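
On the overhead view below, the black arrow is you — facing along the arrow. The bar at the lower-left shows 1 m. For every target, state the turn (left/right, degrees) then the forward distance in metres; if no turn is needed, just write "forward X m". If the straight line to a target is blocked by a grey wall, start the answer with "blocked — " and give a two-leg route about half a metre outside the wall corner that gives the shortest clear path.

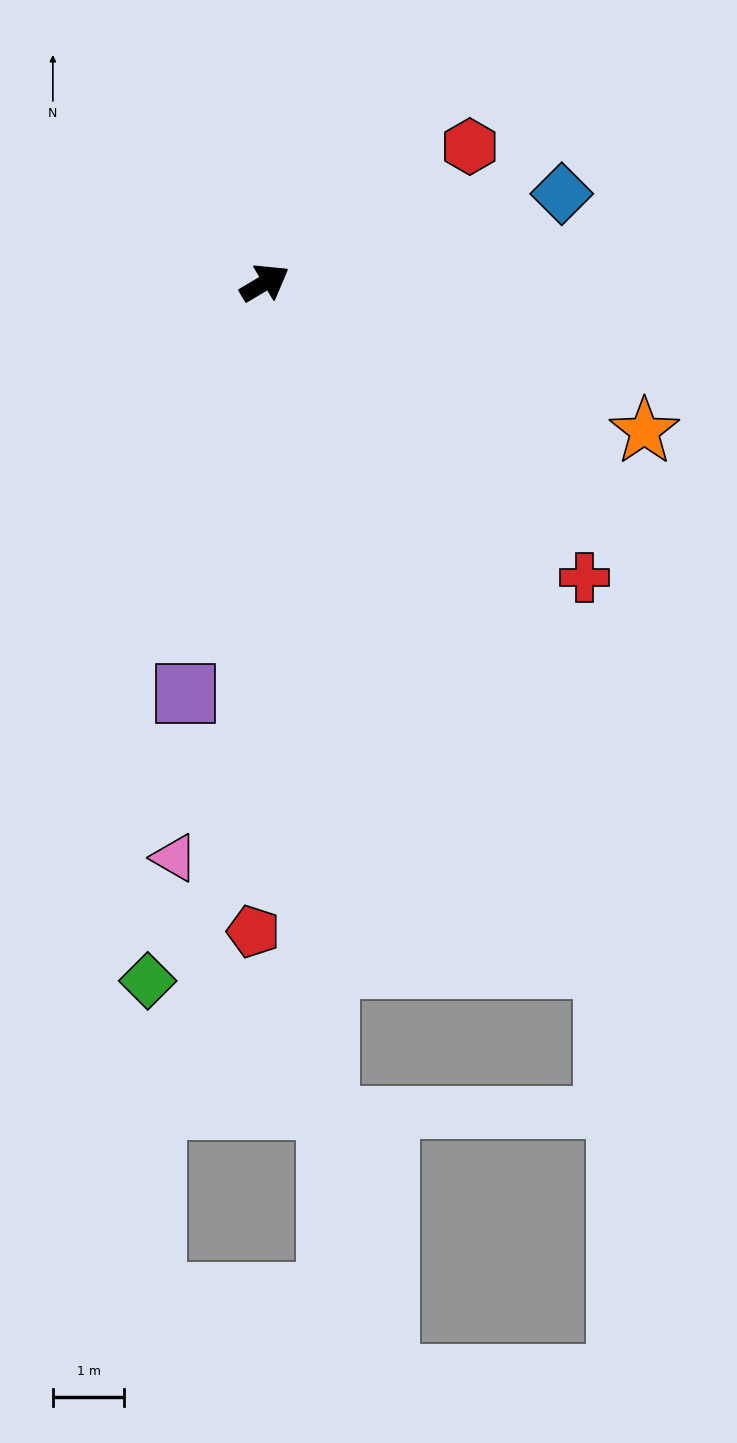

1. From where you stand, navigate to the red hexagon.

turn left 3°, forward 3.4 m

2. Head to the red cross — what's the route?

turn right 73°, forward 6.1 m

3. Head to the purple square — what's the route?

turn right 132°, forward 5.9 m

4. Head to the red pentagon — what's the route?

turn right 122°, forward 9.1 m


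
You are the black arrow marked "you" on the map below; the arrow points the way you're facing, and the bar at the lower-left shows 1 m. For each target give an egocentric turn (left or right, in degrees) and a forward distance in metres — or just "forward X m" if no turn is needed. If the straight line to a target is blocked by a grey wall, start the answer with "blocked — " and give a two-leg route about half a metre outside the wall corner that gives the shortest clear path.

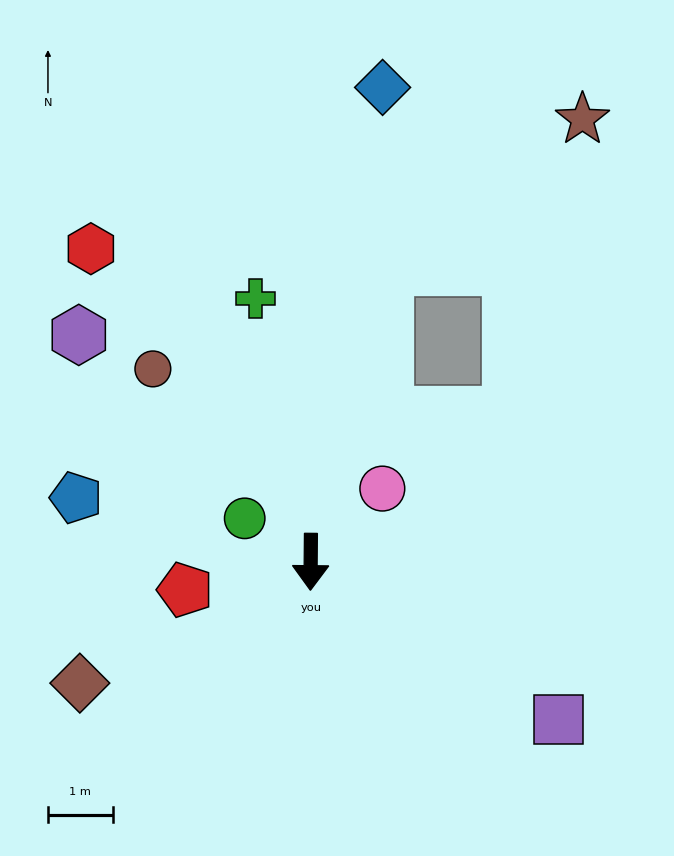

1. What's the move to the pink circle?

turn left 136°, forward 1.6 m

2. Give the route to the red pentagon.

turn right 77°, forward 2.0 m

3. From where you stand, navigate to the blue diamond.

turn left 172°, forward 7.4 m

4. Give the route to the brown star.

blocked — turn left 166°, forward 4.7 m, then turn right 38°, forward 3.8 m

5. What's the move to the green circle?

turn right 123°, forward 1.2 m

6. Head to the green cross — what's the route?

turn right 168°, forward 4.2 m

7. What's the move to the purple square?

turn left 58°, forward 4.5 m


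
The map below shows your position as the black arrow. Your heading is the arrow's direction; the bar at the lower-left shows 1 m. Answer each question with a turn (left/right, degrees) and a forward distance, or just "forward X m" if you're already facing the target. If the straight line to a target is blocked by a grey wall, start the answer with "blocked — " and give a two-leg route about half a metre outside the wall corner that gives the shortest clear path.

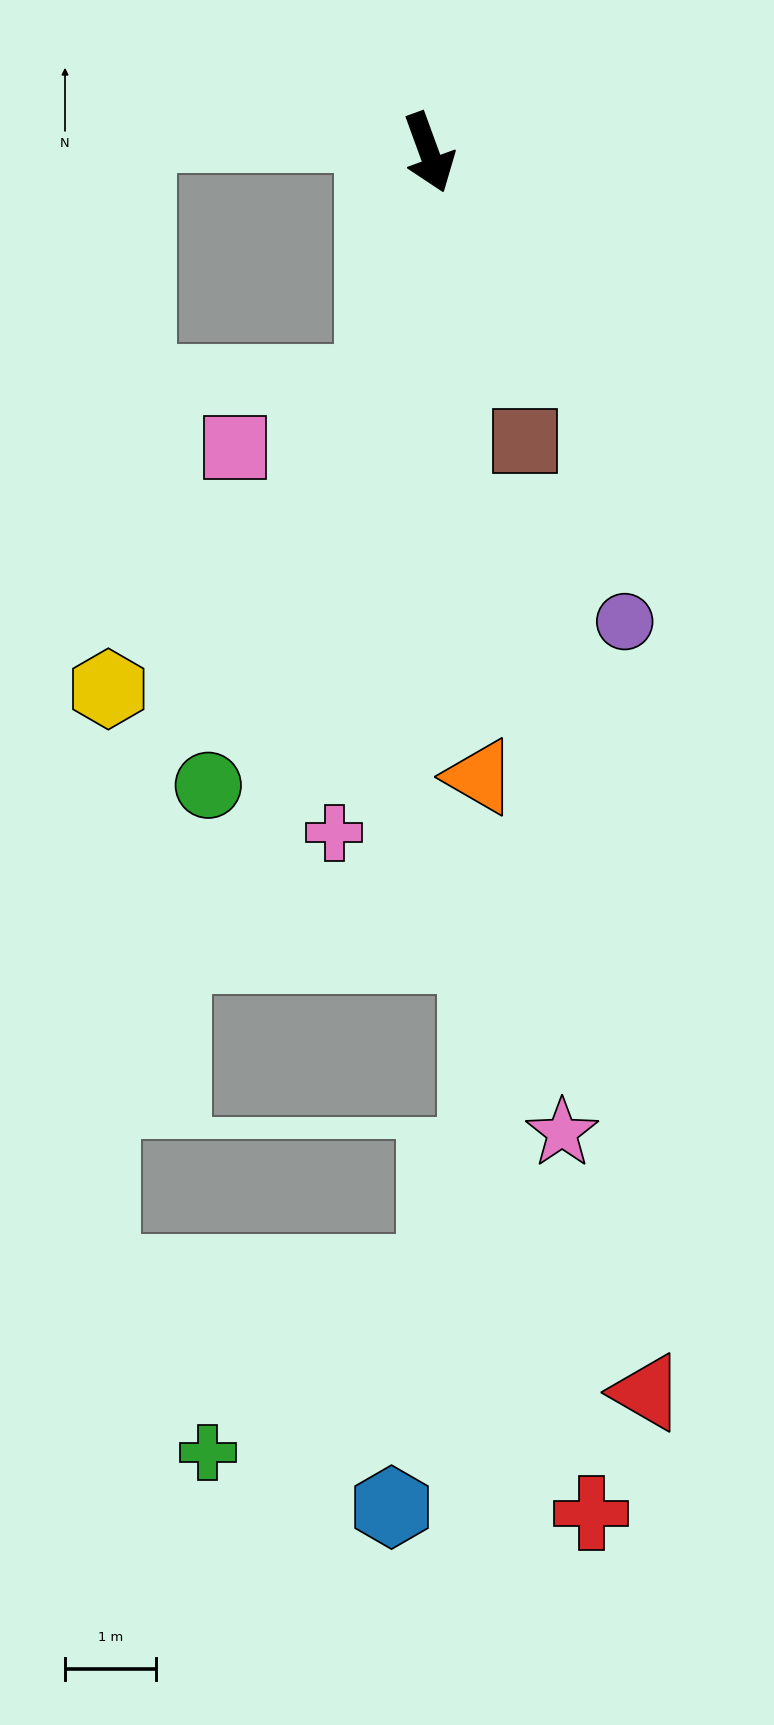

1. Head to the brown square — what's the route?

forward 3.3 m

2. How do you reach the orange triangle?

turn right 15°, forward 6.9 m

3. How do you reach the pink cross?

turn right 28°, forward 7.5 m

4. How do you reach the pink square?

blocked — turn right 33°, forward 2.6 m, then turn right 52°, forward 1.7 m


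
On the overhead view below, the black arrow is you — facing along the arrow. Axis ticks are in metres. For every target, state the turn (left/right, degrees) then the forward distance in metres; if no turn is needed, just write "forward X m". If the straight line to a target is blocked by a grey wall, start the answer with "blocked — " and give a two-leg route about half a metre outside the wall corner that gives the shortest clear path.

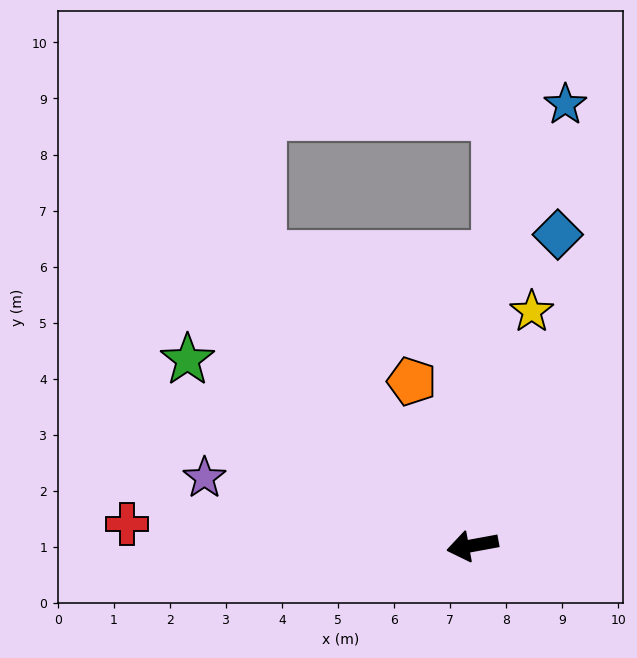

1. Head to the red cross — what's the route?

turn right 14°, forward 6.2 m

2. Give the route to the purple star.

turn right 25°, forward 4.9 m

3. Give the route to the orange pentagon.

turn right 80°, forward 3.1 m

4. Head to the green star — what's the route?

turn right 44°, forward 6.1 m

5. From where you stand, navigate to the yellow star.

turn right 115°, forward 4.3 m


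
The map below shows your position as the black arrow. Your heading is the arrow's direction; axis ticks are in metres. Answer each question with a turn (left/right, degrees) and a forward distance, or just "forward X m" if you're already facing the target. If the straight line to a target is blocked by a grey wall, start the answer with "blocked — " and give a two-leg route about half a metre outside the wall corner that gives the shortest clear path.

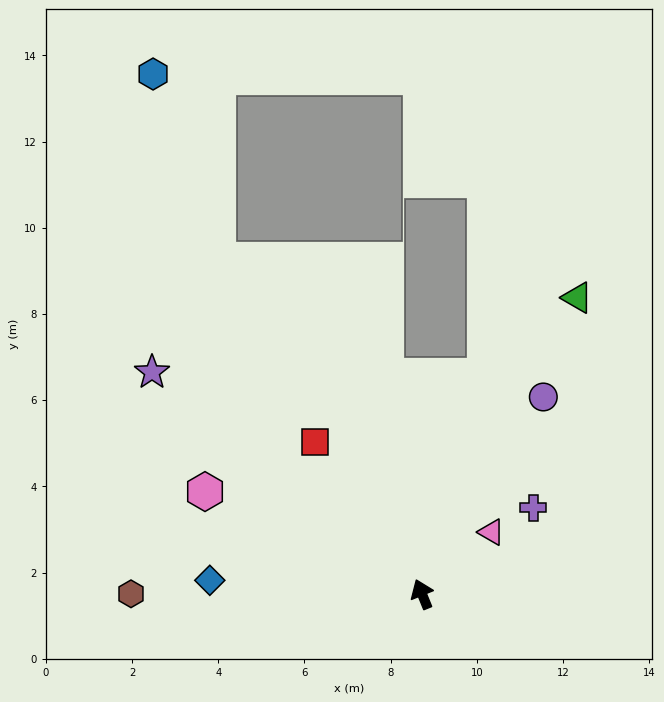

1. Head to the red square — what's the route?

turn left 13°, forward 4.3 m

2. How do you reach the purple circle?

turn right 54°, forward 5.4 m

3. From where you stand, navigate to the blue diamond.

turn left 64°, forward 4.9 m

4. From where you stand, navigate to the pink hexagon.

turn left 43°, forward 5.6 m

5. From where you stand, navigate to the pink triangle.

turn right 70°, forward 2.2 m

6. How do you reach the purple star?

turn left 29°, forward 8.1 m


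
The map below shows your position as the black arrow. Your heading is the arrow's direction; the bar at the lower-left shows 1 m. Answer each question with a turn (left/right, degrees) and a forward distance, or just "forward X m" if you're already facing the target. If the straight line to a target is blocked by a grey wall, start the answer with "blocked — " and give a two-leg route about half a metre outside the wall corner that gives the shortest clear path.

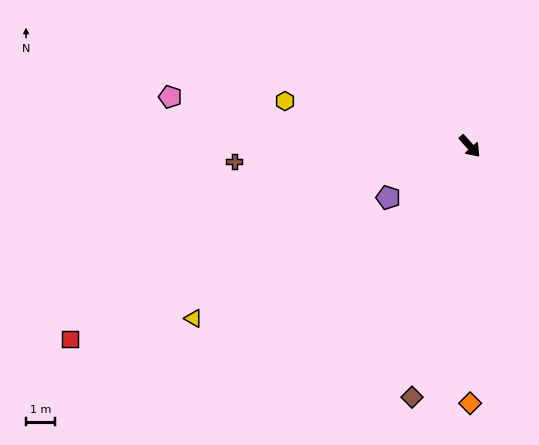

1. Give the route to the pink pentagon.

turn right 141°, forward 10.6 m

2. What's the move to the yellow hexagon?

turn right 146°, forward 6.7 m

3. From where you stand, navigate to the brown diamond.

turn right 55°, forward 9.0 m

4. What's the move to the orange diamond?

turn right 42°, forward 9.0 m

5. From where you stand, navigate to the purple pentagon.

turn right 100°, forward 3.4 m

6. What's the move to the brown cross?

turn right 128°, forward 8.3 m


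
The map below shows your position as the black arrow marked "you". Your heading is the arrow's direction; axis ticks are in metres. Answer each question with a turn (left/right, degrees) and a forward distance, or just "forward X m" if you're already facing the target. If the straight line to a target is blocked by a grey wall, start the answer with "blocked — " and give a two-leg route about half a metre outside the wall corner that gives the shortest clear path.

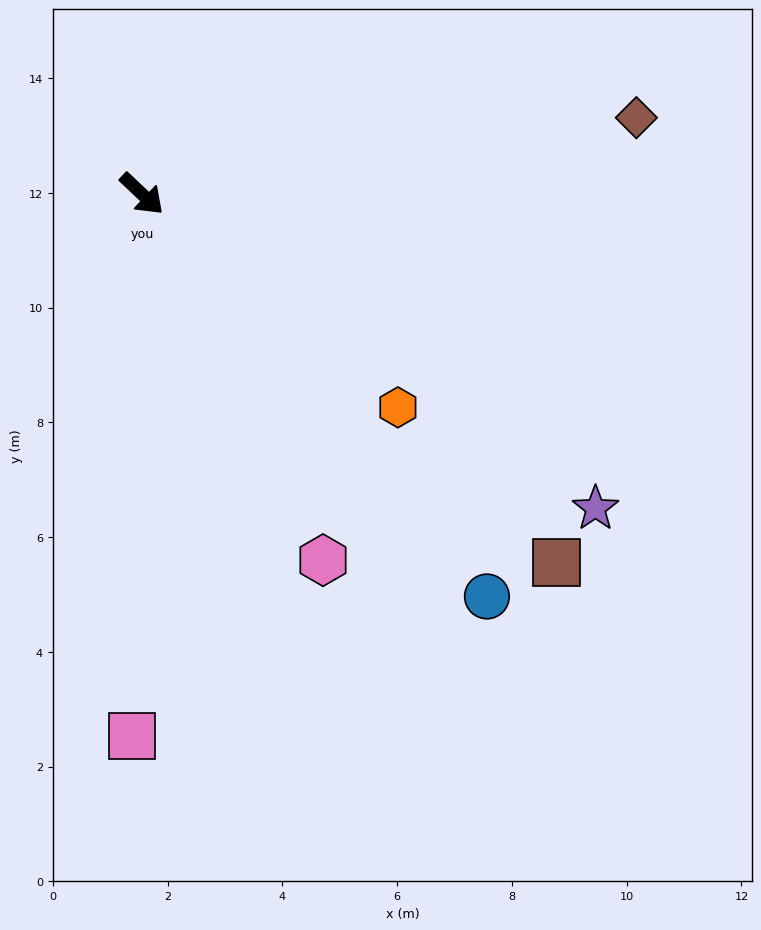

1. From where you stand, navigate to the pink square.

turn right 48°, forward 9.5 m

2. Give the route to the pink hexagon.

turn right 20°, forward 7.1 m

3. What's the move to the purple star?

turn left 9°, forward 9.6 m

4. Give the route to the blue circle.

turn right 6°, forward 9.2 m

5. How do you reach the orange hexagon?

turn left 4°, forward 5.8 m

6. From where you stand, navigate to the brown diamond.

turn left 52°, forward 8.7 m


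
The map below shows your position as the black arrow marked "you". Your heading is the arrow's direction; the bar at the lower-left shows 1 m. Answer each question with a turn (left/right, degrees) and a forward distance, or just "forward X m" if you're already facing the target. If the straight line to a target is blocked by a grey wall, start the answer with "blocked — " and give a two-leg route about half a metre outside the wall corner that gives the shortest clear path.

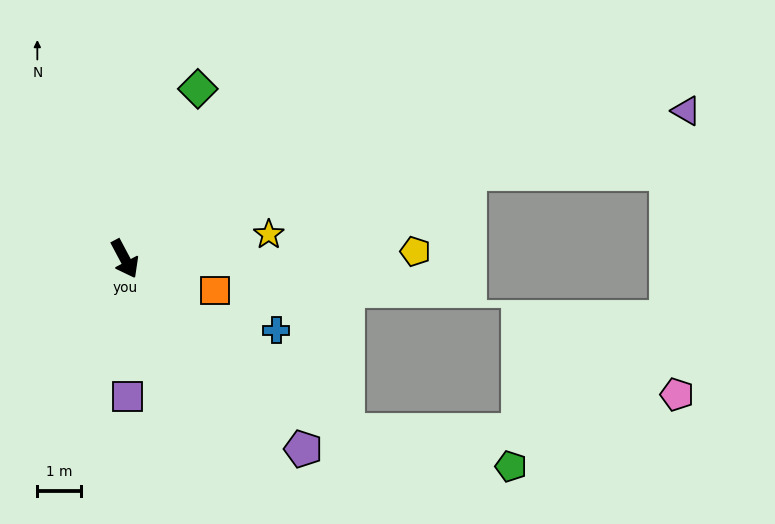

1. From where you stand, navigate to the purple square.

turn right 27°, forward 3.1 m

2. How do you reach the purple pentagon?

turn left 15°, forward 5.9 m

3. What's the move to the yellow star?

turn left 72°, forward 3.3 m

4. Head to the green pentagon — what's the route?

blocked — turn left 24°, forward 6.4 m, then turn left 26°, forward 3.8 m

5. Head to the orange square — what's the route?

turn left 43°, forward 2.2 m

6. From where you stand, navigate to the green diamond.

turn left 129°, forward 4.2 m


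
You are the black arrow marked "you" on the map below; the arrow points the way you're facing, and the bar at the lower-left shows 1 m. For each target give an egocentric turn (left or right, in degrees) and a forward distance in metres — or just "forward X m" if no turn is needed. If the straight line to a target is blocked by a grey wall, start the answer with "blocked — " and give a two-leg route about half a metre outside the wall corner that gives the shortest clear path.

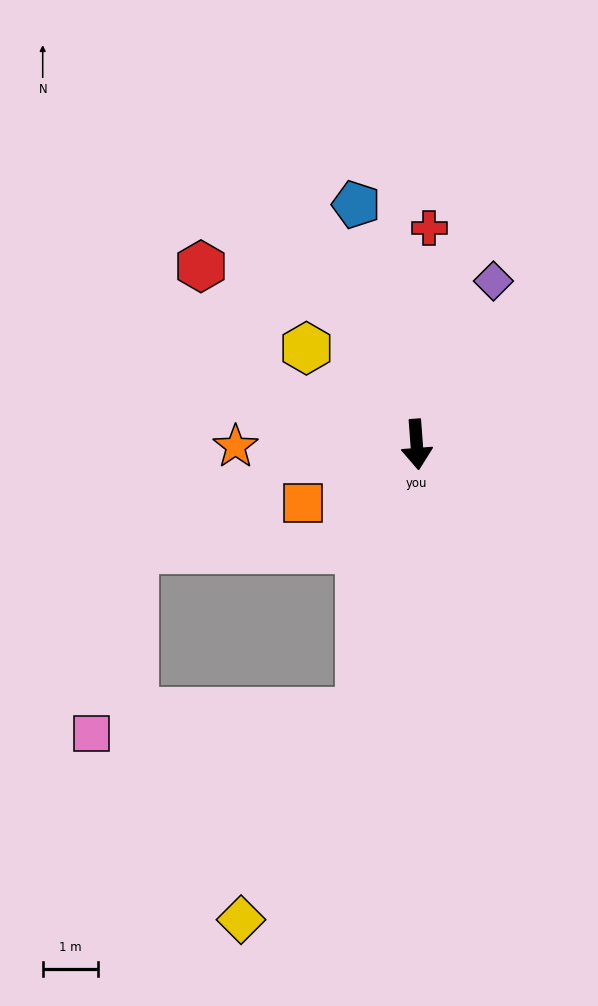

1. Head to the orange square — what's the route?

turn right 67°, forward 2.3 m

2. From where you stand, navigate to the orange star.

turn right 94°, forward 3.3 m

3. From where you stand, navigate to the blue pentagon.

turn right 170°, forward 4.4 m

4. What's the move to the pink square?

blocked — turn right 17°, forward 4.9 m, then turn right 73°, forward 4.8 m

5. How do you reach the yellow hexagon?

turn right 135°, forward 2.6 m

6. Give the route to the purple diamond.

turn left 151°, forward 3.2 m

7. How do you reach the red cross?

turn left 172°, forward 3.9 m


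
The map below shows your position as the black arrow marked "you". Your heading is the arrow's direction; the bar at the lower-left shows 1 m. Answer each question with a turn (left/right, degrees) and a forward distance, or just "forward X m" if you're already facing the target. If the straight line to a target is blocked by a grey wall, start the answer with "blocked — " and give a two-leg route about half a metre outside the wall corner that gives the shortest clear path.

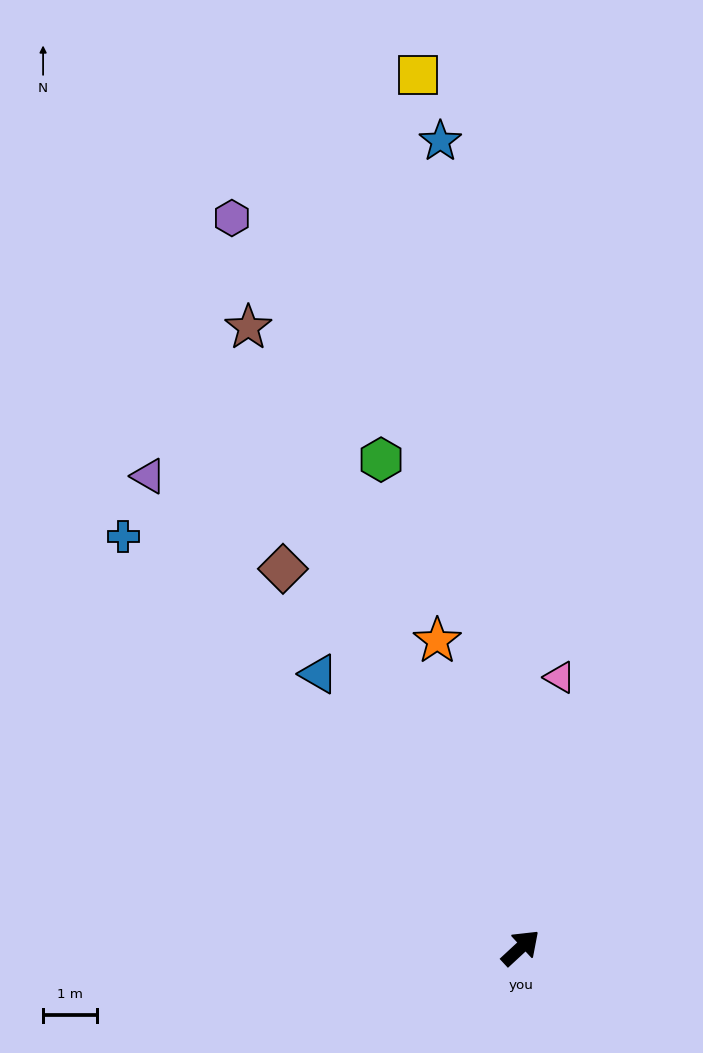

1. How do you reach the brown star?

turn left 71°, forward 12.6 m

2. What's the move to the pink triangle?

turn left 39°, forward 5.1 m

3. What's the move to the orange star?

turn left 62°, forward 5.9 m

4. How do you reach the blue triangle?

turn left 84°, forward 6.3 m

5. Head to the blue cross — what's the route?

turn left 91°, forward 10.6 m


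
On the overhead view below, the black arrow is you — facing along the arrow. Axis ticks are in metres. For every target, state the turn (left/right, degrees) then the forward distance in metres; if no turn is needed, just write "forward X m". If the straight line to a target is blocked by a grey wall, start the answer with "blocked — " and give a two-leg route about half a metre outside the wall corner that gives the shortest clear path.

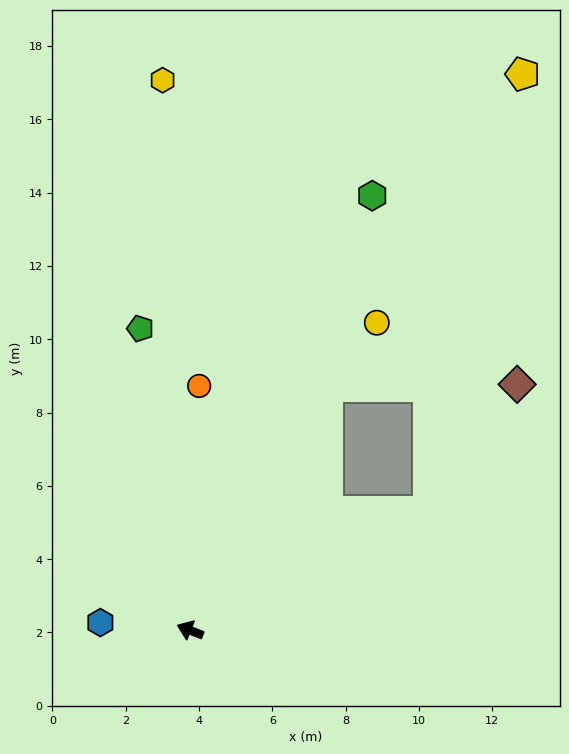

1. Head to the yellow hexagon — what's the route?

turn right 65°, forward 15.0 m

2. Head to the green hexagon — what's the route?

turn right 91°, forward 12.9 m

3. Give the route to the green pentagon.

turn right 59°, forward 8.3 m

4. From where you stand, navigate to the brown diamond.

blocked — turn right 132°, forward 7.3 m, then turn left 29°, forward 4.2 m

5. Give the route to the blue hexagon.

turn left 17°, forward 2.5 m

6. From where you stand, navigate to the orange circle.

turn right 70°, forward 6.7 m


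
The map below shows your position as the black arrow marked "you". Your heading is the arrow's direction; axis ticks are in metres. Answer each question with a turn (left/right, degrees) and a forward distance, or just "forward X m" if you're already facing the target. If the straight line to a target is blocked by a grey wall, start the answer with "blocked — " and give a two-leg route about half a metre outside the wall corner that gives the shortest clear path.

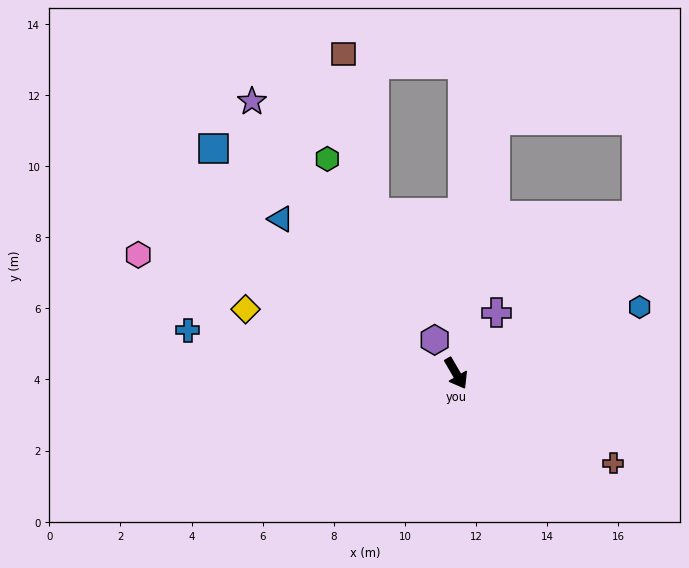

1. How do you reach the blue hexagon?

turn left 80°, forward 5.5 m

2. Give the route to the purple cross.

turn left 116°, forward 2.1 m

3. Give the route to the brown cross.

turn left 30°, forward 5.1 m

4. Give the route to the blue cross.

turn right 129°, forward 7.6 m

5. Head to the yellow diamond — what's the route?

turn right 137°, forward 6.2 m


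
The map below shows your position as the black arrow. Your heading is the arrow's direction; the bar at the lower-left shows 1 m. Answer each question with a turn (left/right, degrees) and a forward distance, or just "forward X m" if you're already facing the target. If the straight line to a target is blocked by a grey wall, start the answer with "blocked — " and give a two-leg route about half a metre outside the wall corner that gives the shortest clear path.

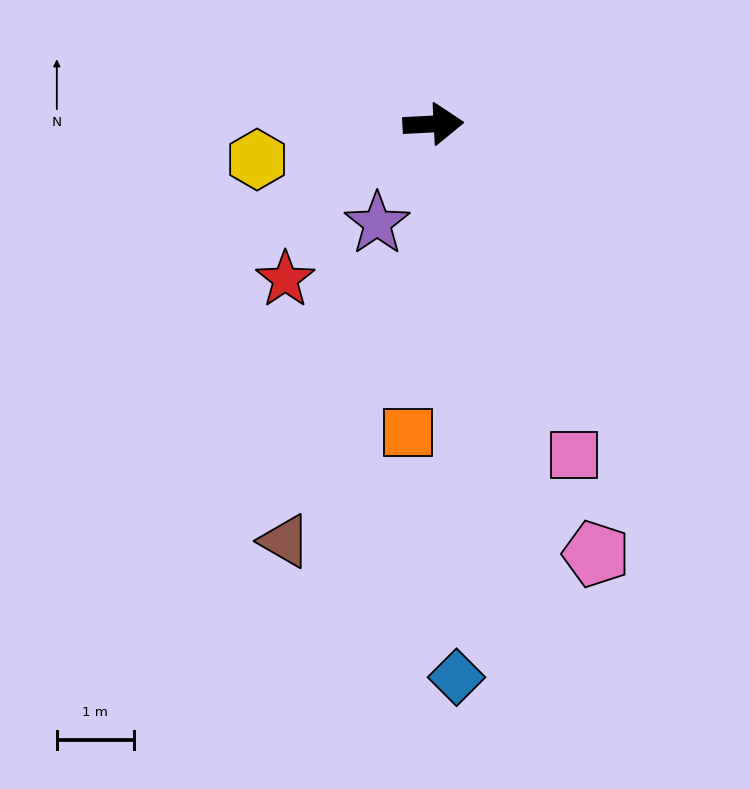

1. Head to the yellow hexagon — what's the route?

turn right 172°, forward 2.3 m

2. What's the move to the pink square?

turn right 70°, forward 4.7 m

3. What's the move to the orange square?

turn right 98°, forward 4.0 m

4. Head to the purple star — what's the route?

turn right 122°, forward 1.5 m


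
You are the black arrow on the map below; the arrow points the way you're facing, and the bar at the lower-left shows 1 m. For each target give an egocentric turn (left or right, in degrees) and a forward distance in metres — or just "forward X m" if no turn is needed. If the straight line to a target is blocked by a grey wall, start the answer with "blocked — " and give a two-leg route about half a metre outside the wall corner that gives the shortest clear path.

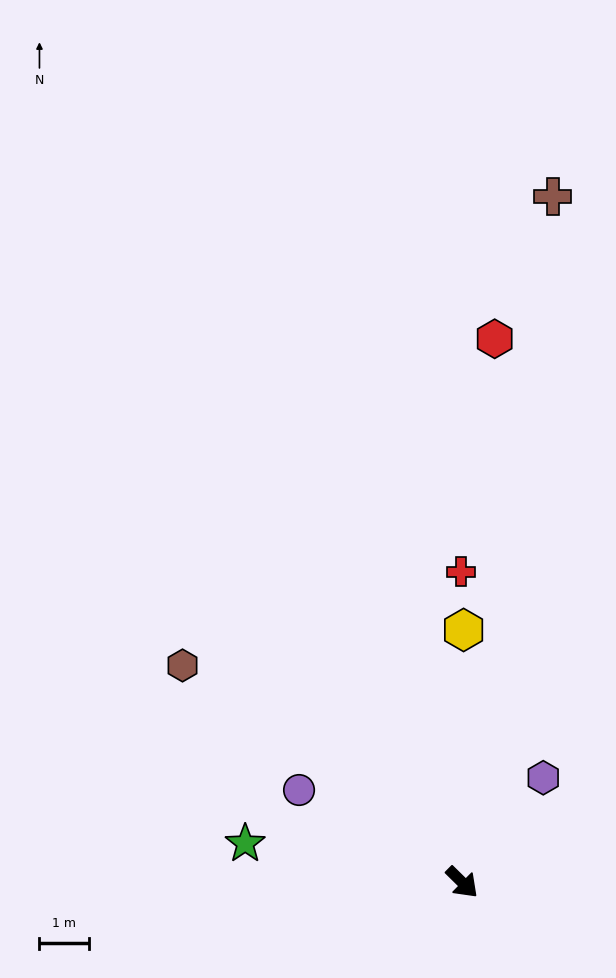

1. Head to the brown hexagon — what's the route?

turn right 173°, forward 7.2 m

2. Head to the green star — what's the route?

turn right 146°, forward 4.5 m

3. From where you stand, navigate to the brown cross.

turn left 127°, forward 14.1 m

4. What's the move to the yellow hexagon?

turn left 134°, forward 5.1 m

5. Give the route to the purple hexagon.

turn left 97°, forward 2.7 m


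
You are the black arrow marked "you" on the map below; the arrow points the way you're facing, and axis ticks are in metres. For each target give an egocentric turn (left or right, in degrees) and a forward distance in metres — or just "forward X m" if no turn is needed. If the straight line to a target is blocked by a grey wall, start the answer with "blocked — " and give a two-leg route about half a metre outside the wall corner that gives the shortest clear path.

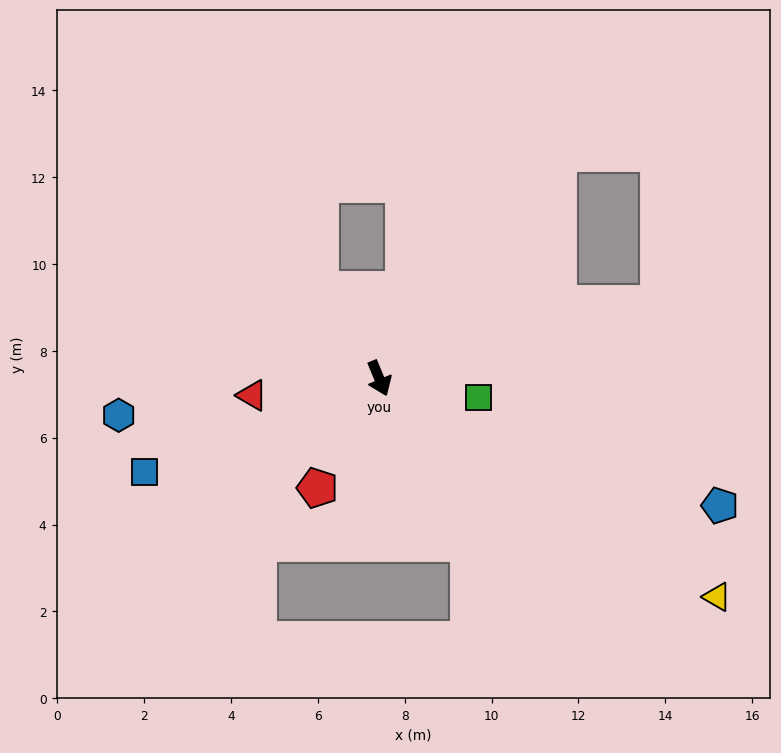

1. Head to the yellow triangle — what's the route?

turn left 35°, forward 9.3 m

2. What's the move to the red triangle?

turn right 105°, forward 3.0 m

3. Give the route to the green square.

turn left 56°, forward 2.3 m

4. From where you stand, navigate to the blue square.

turn right 91°, forward 5.8 m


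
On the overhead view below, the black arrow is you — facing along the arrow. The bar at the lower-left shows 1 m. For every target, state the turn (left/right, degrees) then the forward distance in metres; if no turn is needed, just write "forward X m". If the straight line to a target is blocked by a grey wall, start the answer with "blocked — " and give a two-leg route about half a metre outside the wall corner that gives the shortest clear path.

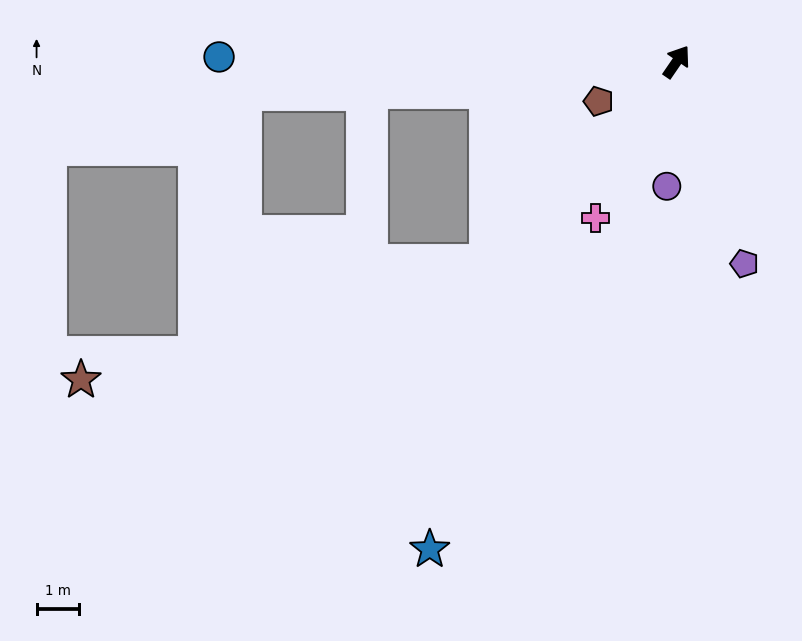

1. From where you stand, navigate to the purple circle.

turn right 150°, forward 2.9 m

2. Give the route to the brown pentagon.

turn left 151°, forward 2.0 m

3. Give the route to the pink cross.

turn right 173°, forward 4.1 m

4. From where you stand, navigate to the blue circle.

turn left 124°, forward 10.7 m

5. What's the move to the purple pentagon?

turn right 127°, forward 5.0 m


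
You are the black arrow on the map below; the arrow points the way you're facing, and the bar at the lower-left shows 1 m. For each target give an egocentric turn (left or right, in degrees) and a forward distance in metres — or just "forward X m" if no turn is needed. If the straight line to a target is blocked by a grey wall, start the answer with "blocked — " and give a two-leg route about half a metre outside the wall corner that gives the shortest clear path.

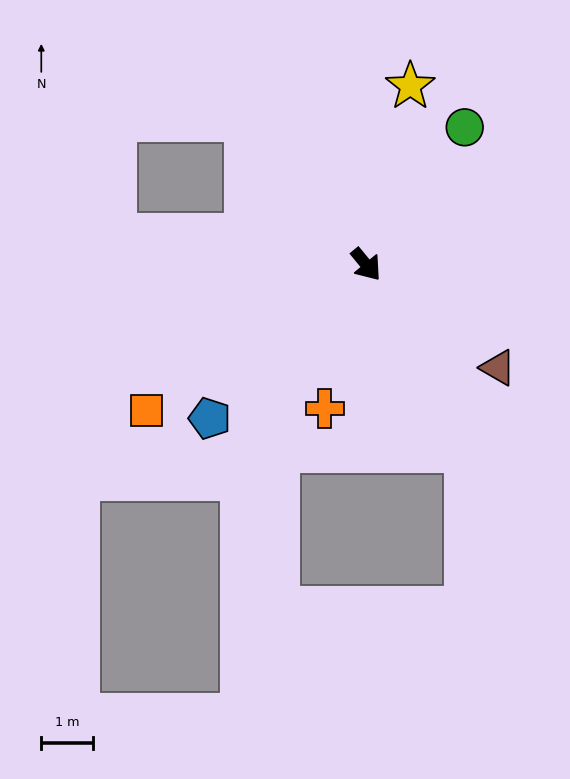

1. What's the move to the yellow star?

turn left 127°, forward 3.6 m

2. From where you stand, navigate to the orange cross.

turn right 56°, forward 2.9 m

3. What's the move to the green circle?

turn left 105°, forward 3.3 m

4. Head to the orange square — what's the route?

turn right 96°, forward 5.1 m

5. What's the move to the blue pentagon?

turn right 85°, forward 4.2 m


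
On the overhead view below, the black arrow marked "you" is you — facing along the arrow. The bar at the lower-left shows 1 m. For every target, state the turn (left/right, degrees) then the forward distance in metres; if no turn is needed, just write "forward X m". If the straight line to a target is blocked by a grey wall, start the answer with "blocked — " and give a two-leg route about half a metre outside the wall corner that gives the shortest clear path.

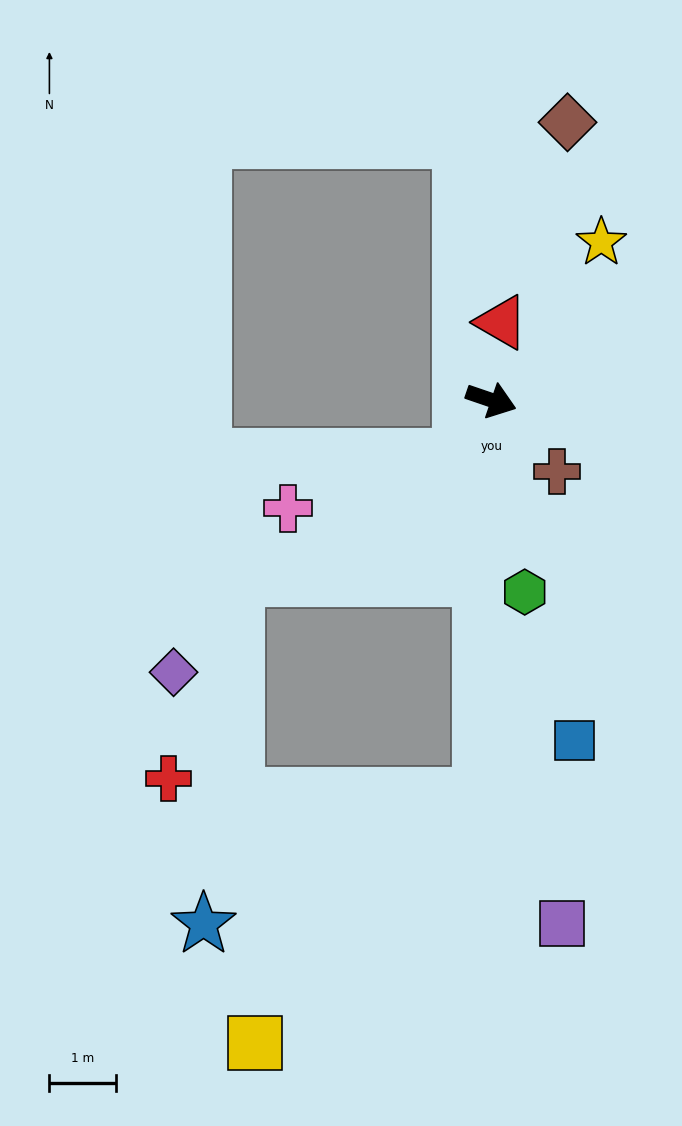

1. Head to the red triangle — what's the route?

turn left 101°, forward 1.2 m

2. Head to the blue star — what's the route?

blocked — turn right 73°, forward 6.0 m, then turn right 63°, forward 4.6 m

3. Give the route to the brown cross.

turn right 28°, forward 1.5 m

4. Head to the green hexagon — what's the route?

turn right 61°, forward 2.9 m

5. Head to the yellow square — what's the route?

blocked — turn right 73°, forward 6.0 m, then turn right 40°, forward 5.0 m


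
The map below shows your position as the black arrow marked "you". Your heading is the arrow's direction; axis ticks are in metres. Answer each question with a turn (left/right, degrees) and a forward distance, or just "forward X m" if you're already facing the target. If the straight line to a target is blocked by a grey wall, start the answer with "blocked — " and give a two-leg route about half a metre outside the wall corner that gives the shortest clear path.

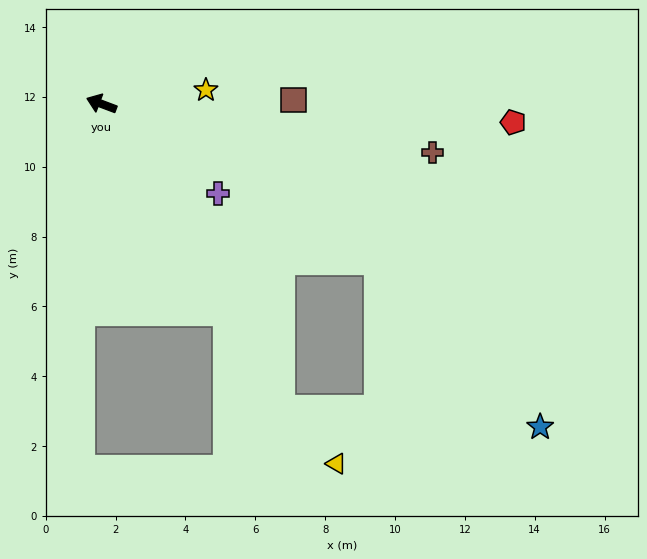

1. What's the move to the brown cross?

turn right 168°, forward 9.6 m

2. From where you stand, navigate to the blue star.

blocked — turn left 171°, forward 9.1 m, then turn right 16°, forward 6.6 m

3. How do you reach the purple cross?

turn left 163°, forward 4.2 m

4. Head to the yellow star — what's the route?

turn right 152°, forward 3.0 m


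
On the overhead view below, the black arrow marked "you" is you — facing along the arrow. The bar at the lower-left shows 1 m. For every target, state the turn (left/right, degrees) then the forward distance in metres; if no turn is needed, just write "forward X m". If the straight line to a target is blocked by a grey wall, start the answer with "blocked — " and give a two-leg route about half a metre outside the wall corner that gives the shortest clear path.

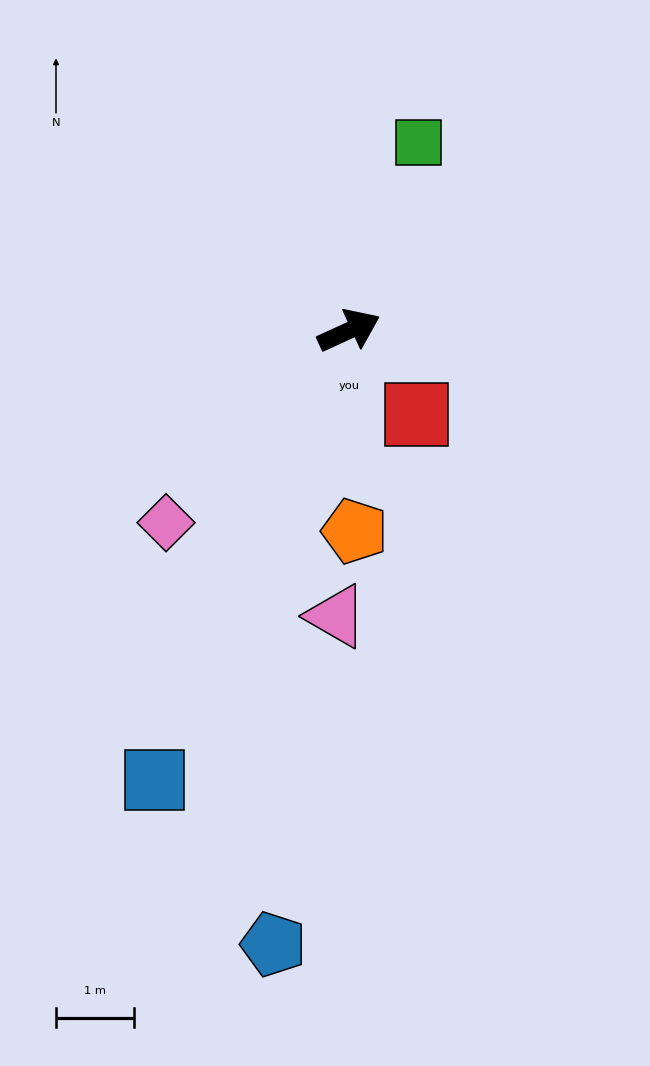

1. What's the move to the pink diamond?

turn right 158°, forward 3.4 m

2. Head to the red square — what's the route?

turn right 76°, forward 1.4 m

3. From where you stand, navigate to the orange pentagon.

turn right 113°, forward 2.6 m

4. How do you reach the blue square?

turn right 138°, forward 6.3 m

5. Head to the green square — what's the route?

turn left 45°, forward 2.6 m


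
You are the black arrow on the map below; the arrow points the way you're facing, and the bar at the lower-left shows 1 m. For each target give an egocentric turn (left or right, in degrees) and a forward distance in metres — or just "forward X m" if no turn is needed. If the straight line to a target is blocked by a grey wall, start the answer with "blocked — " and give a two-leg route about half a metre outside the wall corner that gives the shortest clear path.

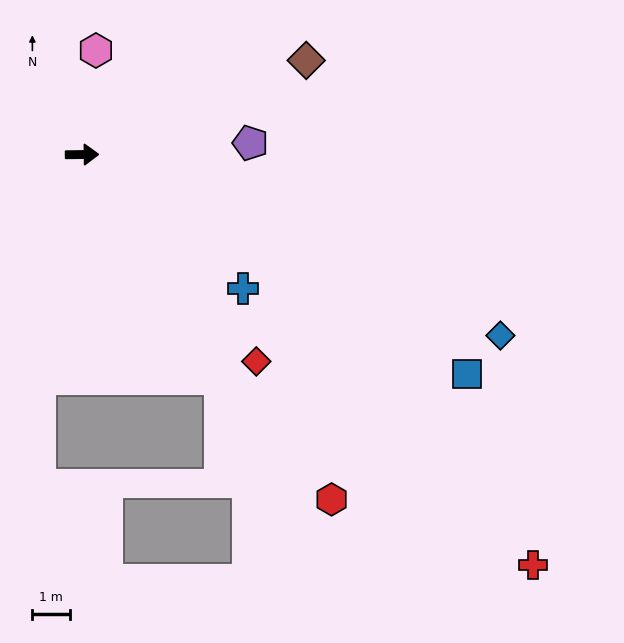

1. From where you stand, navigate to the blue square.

turn right 30°, forward 11.9 m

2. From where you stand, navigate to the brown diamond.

turn left 22°, forward 6.5 m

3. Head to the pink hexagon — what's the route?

turn left 82°, forward 2.8 m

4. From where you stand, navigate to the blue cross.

turn right 40°, forward 5.6 m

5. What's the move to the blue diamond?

turn right 24°, forward 12.2 m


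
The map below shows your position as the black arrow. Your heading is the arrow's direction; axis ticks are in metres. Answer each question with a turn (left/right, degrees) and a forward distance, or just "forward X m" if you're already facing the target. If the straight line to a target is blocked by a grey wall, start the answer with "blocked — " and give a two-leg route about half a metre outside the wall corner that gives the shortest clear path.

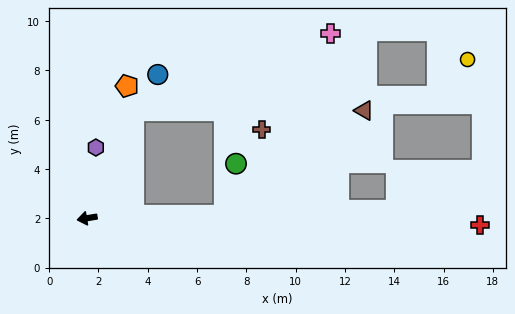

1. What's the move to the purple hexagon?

turn right 107°, forward 2.9 m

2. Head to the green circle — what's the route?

blocked — turn left 172°, forward 5.6 m, then turn left 75°, forward 2.2 m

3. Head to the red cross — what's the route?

turn left 169°, forward 15.9 m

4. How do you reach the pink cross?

blocked — turn right 123°, forward 4.8 m, then turn right 45°, forward 8.6 m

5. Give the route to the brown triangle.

blocked — turn left 172°, forward 5.6 m, then turn left 35°, forward 7.1 m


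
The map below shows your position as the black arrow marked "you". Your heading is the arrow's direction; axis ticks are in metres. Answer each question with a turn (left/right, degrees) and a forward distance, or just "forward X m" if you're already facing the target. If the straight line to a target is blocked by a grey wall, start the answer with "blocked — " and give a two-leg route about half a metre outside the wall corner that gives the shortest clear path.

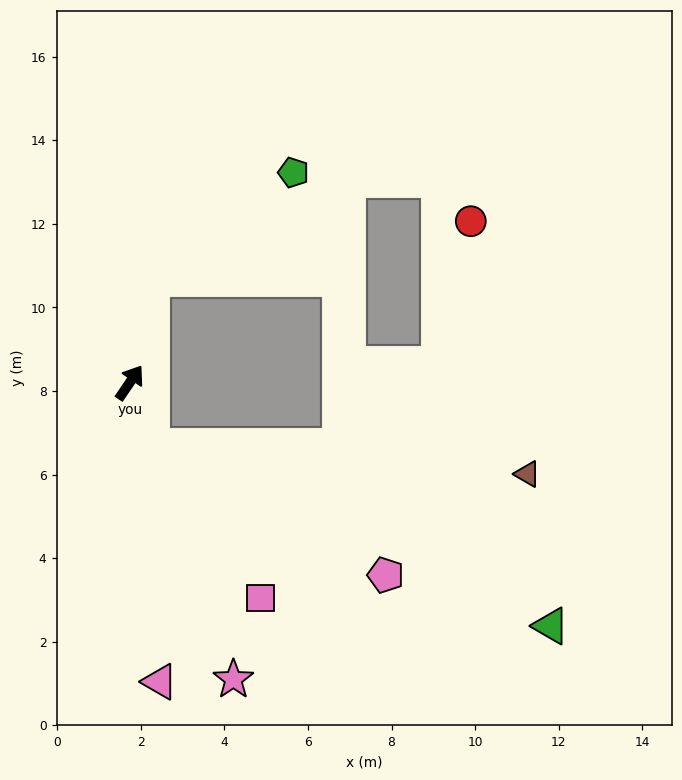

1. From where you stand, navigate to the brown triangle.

blocked — turn right 127°, forward 1.6 m, then turn left 67°, forward 9.0 m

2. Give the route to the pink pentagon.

blocked — turn right 127°, forward 1.6 m, then turn left 42°, forward 6.4 m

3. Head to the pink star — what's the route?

turn right 127°, forward 7.5 m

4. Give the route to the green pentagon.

blocked — turn left 22°, forward 2.5 m, then turn right 41°, forward 4.2 m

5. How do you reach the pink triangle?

turn right 140°, forward 7.2 m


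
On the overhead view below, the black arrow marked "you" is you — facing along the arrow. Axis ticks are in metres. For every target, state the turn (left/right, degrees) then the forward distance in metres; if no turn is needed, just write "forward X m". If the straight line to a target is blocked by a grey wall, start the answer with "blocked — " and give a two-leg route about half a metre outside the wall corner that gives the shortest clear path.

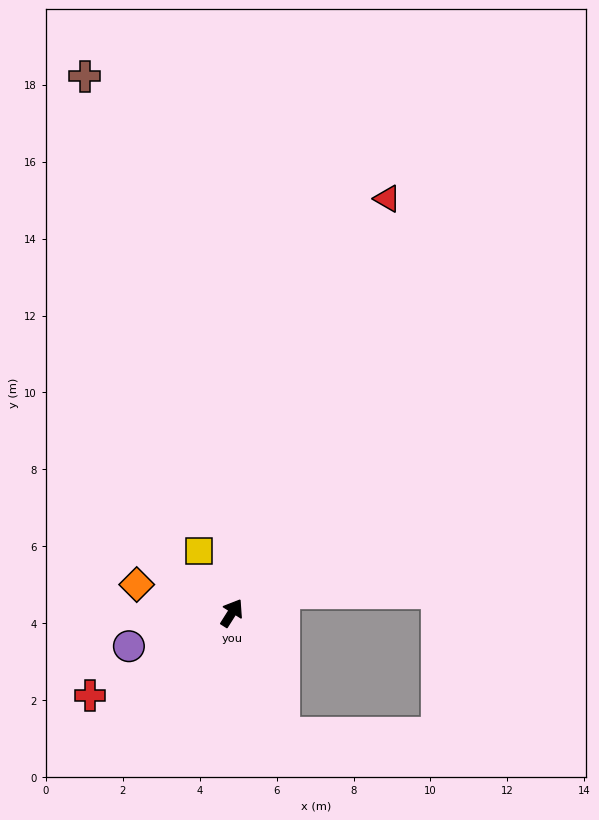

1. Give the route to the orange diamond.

turn left 106°, forward 2.6 m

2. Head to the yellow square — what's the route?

turn left 60°, forward 1.8 m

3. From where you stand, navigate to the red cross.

turn left 153°, forward 4.3 m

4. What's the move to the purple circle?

turn left 140°, forward 2.8 m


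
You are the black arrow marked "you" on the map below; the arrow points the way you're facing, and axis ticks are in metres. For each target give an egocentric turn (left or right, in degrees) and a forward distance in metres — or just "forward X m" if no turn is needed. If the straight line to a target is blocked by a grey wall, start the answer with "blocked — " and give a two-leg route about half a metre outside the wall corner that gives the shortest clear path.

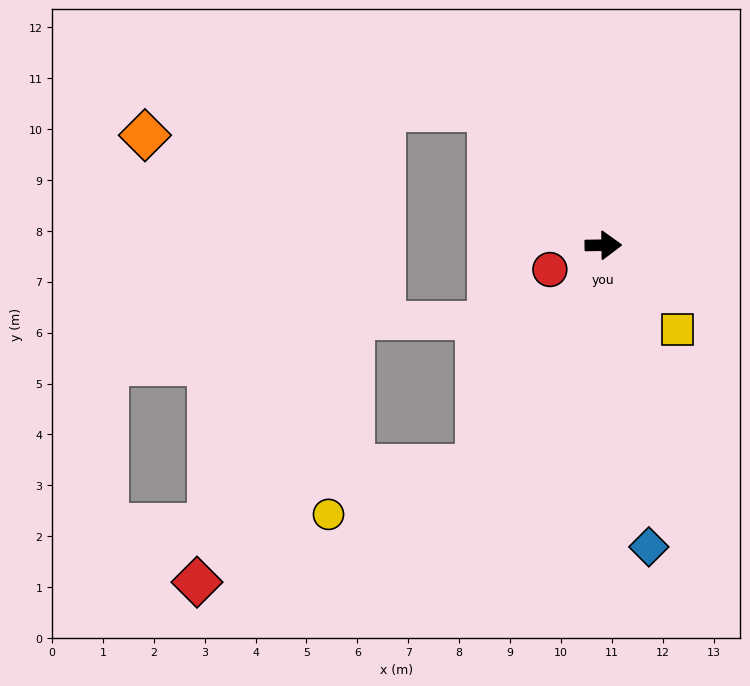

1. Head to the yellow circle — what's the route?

blocked — turn right 121°, forward 5.0 m, then turn right 42°, forward 3.1 m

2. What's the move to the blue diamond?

turn right 82°, forward 6.0 m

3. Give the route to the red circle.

turn right 156°, forward 1.2 m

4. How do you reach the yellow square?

turn right 49°, forward 2.2 m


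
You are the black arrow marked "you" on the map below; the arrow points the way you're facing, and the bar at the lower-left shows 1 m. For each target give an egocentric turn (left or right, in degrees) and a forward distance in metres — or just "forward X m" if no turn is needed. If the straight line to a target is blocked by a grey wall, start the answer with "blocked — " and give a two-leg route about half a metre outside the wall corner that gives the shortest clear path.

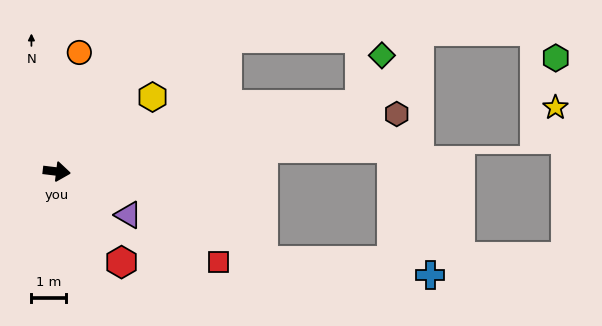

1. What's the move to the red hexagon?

turn right 48°, forward 3.2 m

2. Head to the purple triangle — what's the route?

turn right 24°, forward 2.4 m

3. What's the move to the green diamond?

blocked — turn left 19°, forward 8.9 m, then turn left 54°, forward 1.6 m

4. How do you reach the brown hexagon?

turn left 16°, forward 9.9 m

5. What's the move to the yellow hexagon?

turn left 45°, forward 3.5 m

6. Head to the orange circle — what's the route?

turn left 86°, forward 3.5 m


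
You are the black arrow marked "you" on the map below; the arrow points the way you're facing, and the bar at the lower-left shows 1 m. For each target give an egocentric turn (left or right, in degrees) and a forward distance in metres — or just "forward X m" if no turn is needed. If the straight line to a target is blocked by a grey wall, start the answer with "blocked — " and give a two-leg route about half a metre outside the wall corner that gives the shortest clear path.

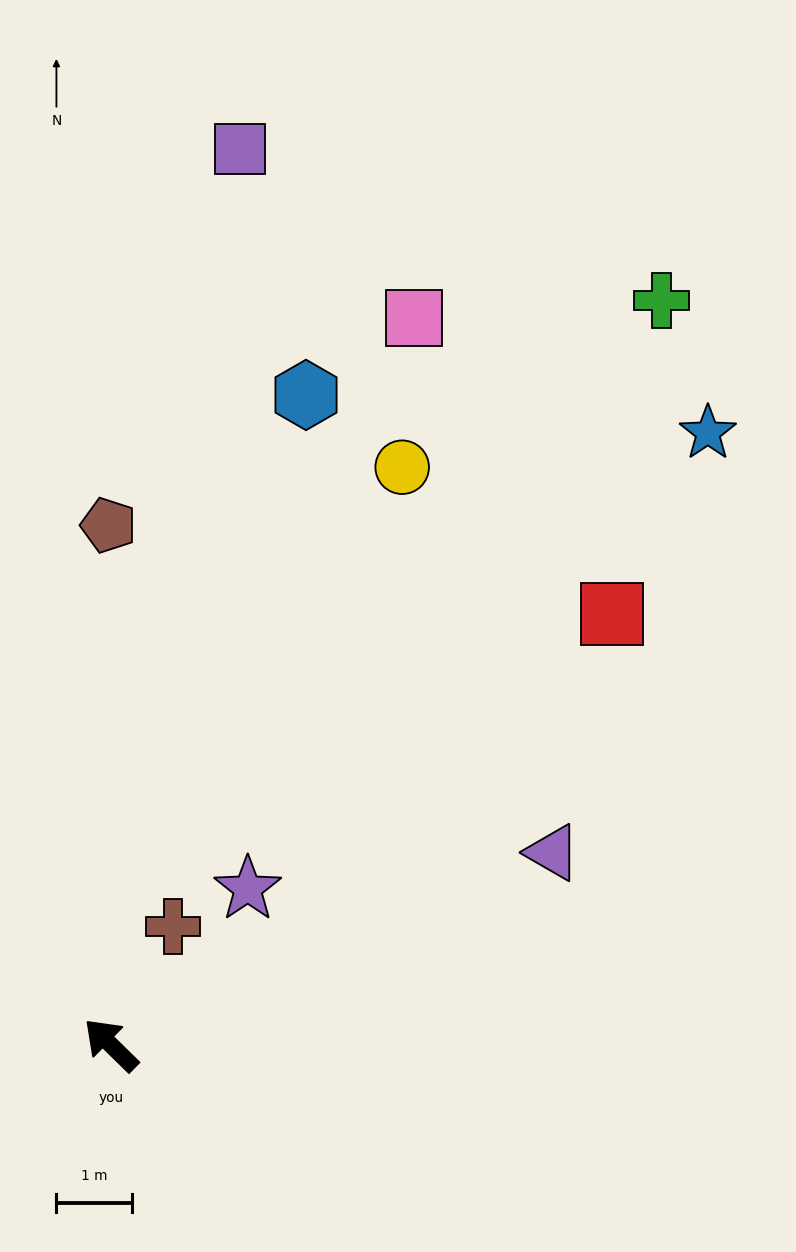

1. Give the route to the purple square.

turn right 54°, forward 12.0 m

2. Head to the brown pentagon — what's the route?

turn right 45°, forward 6.9 m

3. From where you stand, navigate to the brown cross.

turn right 73°, forward 1.8 m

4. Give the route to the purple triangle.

turn right 112°, forward 6.4 m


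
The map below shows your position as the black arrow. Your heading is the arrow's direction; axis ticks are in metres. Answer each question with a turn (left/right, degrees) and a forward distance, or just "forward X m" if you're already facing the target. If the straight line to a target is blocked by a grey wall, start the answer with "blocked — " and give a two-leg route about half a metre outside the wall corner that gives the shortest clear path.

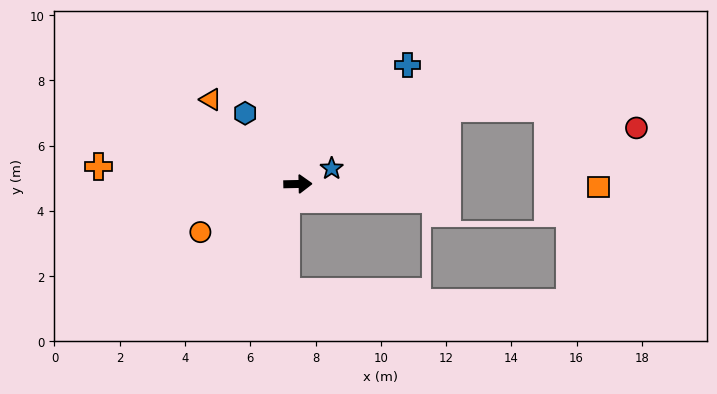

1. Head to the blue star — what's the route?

turn left 23°, forward 1.1 m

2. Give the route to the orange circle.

turn right 155°, forward 3.3 m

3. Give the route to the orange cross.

turn left 174°, forward 6.1 m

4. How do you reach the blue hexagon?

turn left 126°, forward 2.7 m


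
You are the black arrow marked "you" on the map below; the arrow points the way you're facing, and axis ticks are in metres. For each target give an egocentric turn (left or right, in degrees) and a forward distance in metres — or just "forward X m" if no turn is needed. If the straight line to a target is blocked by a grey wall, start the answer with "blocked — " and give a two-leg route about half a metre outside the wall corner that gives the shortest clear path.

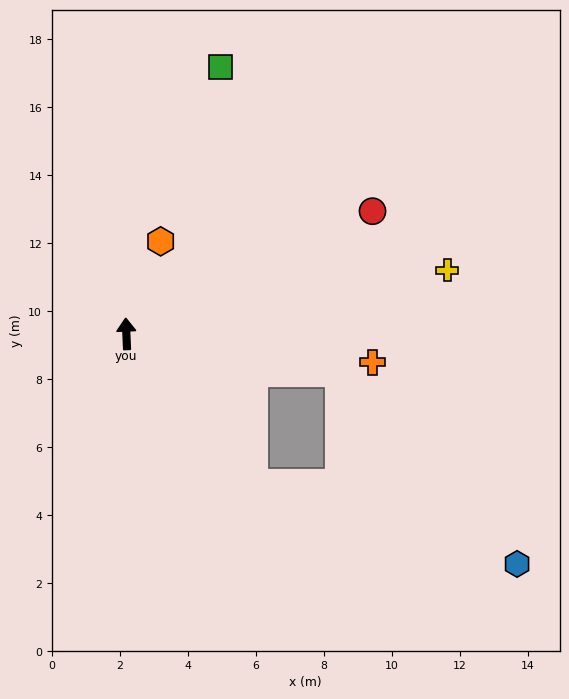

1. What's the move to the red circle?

turn right 66°, forward 8.1 m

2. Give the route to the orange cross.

turn right 99°, forward 7.3 m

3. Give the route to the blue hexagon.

blocked — turn right 142°, forward 5.8 m, then turn left 32°, forward 8.1 m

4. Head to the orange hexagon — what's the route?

turn right 23°, forward 2.9 m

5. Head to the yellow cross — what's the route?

turn right 81°, forward 9.6 m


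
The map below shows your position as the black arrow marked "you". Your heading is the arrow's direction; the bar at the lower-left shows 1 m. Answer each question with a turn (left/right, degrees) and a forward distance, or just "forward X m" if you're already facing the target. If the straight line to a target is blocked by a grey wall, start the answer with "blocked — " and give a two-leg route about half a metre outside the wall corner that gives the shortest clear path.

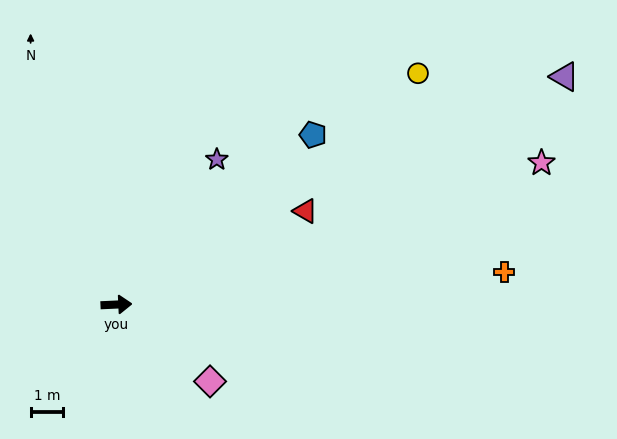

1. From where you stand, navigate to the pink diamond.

turn right 42°, forward 3.7 m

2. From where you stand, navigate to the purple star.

turn left 53°, forward 5.4 m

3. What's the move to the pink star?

turn left 16°, forward 13.6 m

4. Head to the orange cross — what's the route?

turn left 2°, forward 11.8 m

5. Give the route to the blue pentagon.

turn left 38°, forward 7.9 m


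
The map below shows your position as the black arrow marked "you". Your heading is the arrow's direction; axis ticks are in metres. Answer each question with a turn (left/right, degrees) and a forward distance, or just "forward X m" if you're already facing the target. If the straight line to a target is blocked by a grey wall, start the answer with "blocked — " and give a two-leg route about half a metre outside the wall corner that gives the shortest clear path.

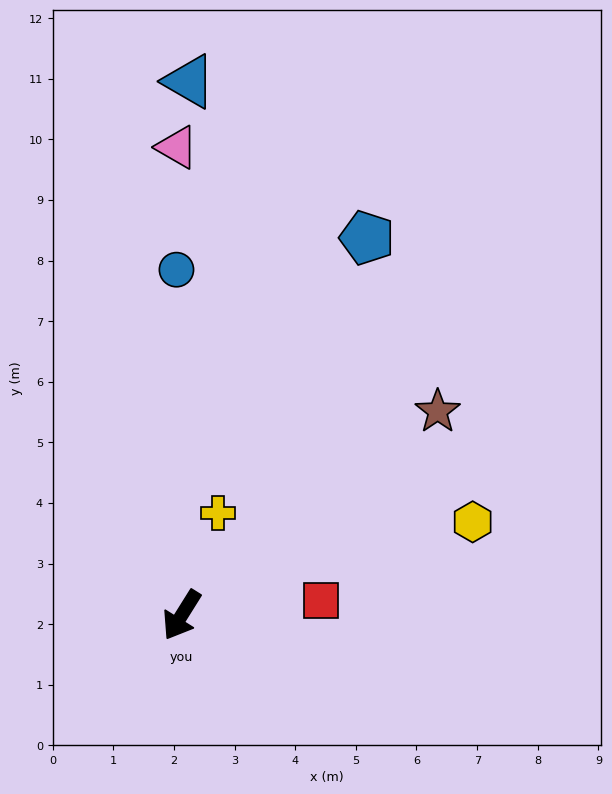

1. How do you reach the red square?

turn left 128°, forward 2.3 m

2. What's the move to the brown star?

turn left 161°, forward 5.4 m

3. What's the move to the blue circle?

turn right 147°, forward 5.7 m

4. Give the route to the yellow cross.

turn right 168°, forward 1.8 m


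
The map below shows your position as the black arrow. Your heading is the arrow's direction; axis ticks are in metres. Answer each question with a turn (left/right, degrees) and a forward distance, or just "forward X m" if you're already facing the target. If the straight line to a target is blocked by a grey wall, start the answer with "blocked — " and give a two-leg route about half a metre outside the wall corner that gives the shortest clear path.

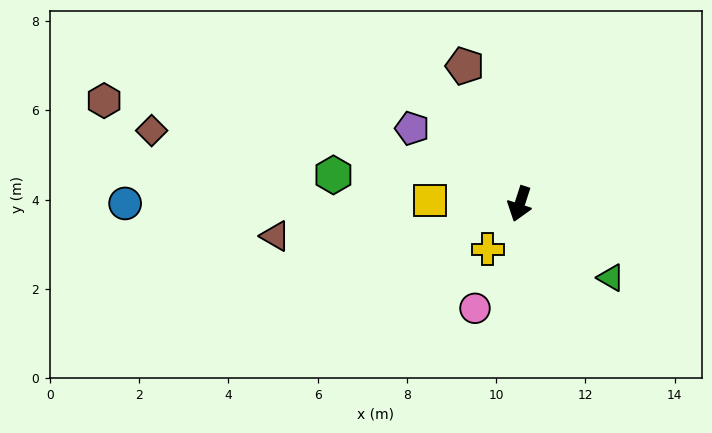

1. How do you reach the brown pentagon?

turn right 140°, forward 3.3 m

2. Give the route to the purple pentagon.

turn right 107°, forward 2.9 m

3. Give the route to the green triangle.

turn left 69°, forward 2.6 m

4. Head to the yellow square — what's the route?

turn right 74°, forward 2.0 m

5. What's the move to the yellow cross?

turn right 17°, forward 1.2 m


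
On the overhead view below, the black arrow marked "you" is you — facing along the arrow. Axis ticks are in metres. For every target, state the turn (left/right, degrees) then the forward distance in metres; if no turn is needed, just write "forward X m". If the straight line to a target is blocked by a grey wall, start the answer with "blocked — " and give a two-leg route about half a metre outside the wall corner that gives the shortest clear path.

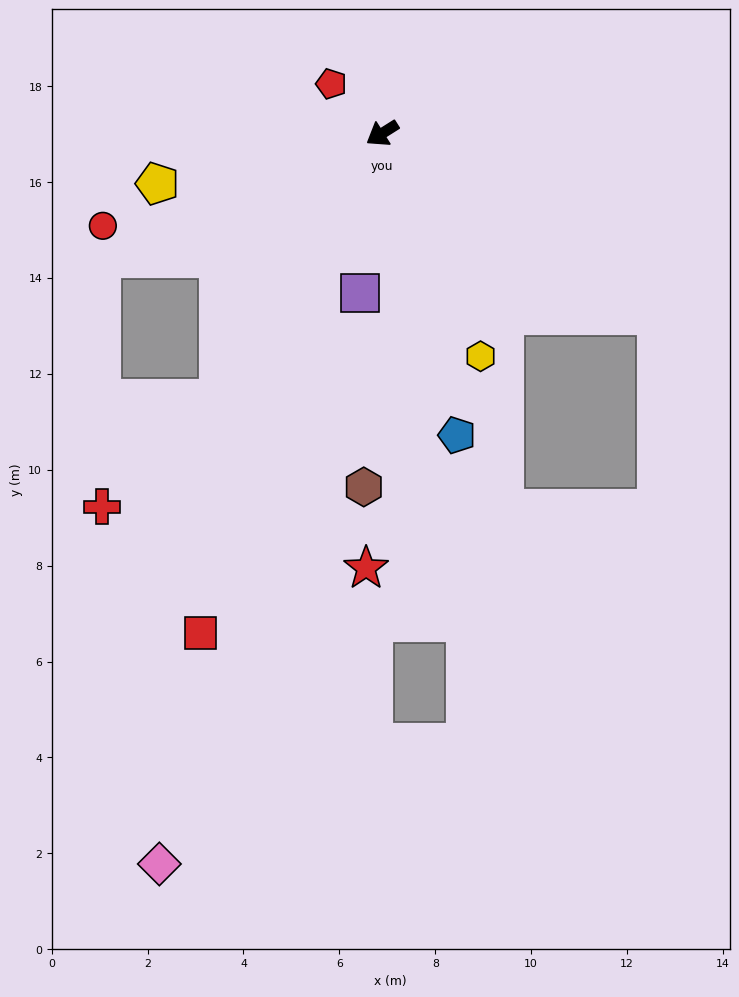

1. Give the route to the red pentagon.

turn right 76°, forward 1.5 m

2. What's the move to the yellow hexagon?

turn left 82°, forward 5.1 m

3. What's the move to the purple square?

turn left 50°, forward 3.4 m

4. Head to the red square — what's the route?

turn left 38°, forward 11.1 m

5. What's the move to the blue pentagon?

turn left 72°, forward 6.5 m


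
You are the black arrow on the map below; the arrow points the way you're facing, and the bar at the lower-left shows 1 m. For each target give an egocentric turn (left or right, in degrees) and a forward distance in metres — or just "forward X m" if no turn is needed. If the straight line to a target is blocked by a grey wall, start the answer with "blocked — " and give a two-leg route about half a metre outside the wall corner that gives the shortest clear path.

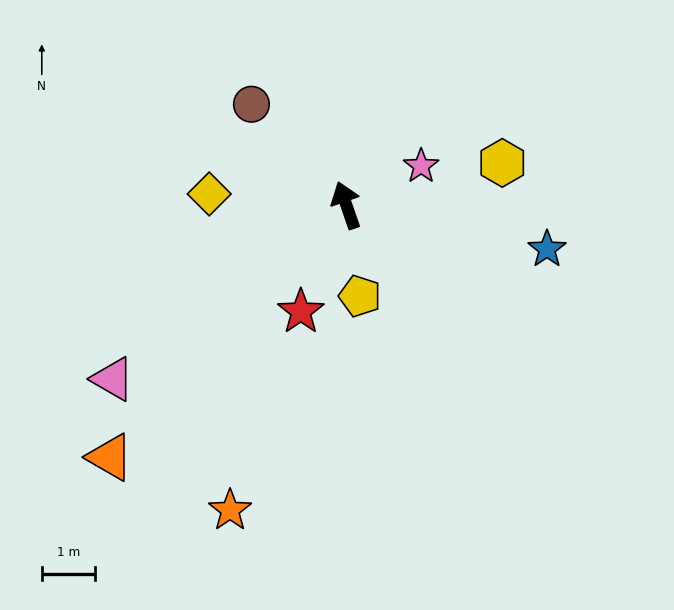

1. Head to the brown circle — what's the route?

turn left 24°, forward 2.6 m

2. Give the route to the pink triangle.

turn left 108°, forward 5.4 m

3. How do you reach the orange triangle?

turn left 118°, forward 6.4 m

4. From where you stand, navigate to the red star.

turn left 138°, forward 2.2 m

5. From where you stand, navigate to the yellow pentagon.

turn left 169°, forward 1.7 m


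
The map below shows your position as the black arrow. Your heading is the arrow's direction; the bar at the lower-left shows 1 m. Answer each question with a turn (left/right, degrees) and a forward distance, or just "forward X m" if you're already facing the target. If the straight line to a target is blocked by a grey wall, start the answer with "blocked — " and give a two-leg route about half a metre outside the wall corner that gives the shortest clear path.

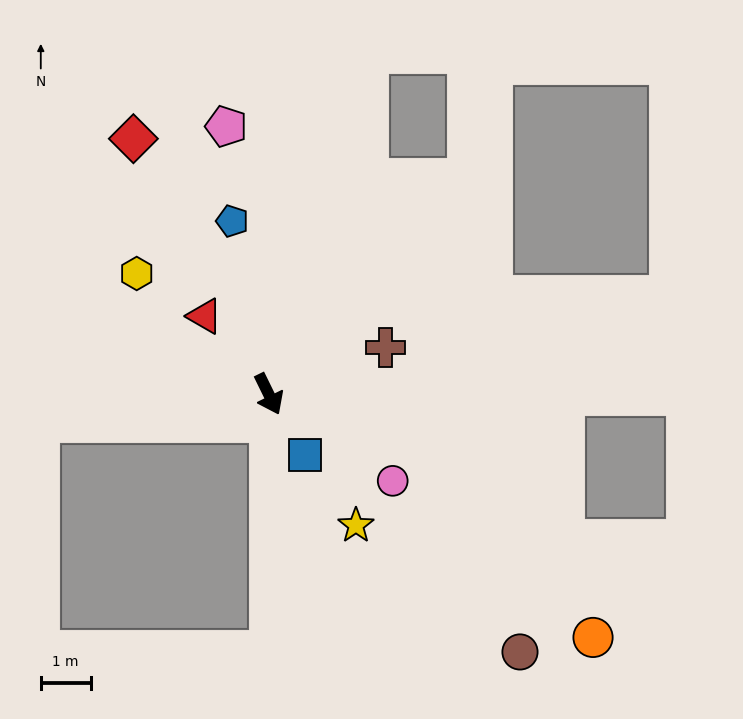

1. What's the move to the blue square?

turn left 4°, forward 1.4 m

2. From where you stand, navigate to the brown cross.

turn left 86°, forward 2.5 m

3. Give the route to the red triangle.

turn right 167°, forward 2.0 m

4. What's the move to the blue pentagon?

turn left 166°, forward 3.5 m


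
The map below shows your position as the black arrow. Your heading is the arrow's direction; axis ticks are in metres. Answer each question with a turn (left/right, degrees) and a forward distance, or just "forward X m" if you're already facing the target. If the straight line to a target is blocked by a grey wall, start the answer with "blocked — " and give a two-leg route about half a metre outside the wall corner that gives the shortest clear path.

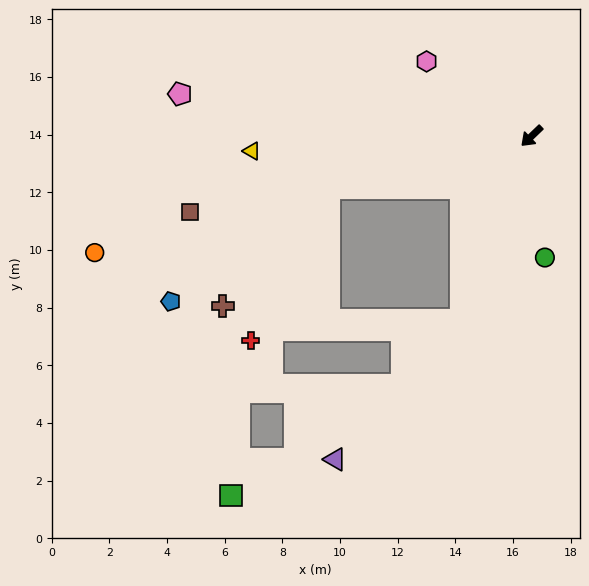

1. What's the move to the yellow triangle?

turn right 41°, forward 9.7 m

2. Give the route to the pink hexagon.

turn right 79°, forward 4.5 m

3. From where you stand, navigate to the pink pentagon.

turn right 51°, forward 12.3 m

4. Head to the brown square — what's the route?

turn right 31°, forward 12.1 m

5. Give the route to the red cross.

blocked — turn right 30°, forward 7.3 m, then turn left 50°, forward 5.9 m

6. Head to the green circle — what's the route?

turn left 52°, forward 4.2 m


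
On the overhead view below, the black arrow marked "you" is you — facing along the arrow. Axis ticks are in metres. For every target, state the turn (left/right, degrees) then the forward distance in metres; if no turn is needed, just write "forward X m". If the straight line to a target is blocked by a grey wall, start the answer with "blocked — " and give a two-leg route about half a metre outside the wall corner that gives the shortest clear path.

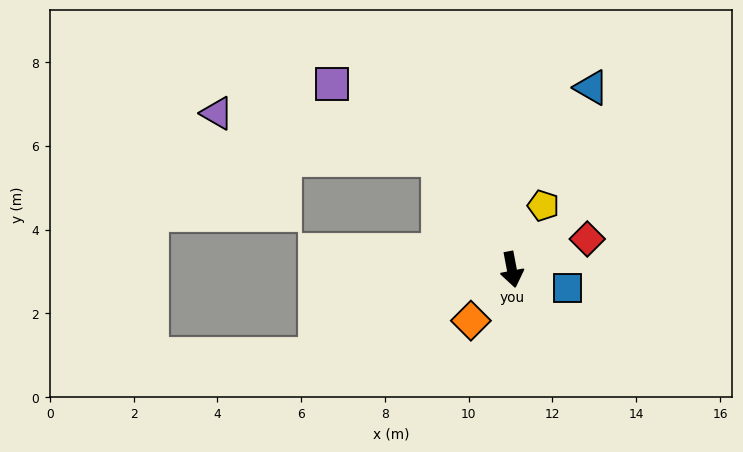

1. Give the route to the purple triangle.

blocked — turn right 157°, forward 3.2 m, then turn left 44°, forward 5.4 m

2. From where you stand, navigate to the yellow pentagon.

turn left 143°, forward 1.7 m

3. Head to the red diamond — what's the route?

turn left 101°, forward 1.9 m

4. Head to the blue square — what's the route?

turn left 61°, forward 1.4 m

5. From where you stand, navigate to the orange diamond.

turn right 49°, forward 1.6 m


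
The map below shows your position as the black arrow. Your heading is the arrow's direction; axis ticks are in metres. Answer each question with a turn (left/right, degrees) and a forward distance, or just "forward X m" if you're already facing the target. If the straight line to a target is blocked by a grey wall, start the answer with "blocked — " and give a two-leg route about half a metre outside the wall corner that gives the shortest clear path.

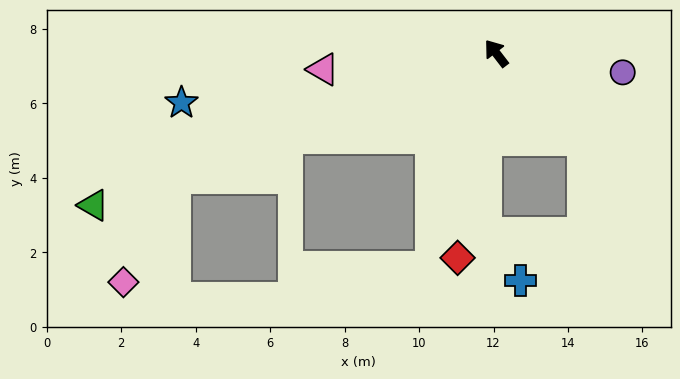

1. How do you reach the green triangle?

turn left 73°, forward 11.6 m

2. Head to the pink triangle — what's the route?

turn left 58°, forward 4.7 m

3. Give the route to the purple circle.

turn right 136°, forward 3.4 m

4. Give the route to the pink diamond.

blocked — turn left 74°, forward 9.2 m, then turn left 42°, forward 3.1 m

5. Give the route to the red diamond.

turn left 132°, forward 5.6 m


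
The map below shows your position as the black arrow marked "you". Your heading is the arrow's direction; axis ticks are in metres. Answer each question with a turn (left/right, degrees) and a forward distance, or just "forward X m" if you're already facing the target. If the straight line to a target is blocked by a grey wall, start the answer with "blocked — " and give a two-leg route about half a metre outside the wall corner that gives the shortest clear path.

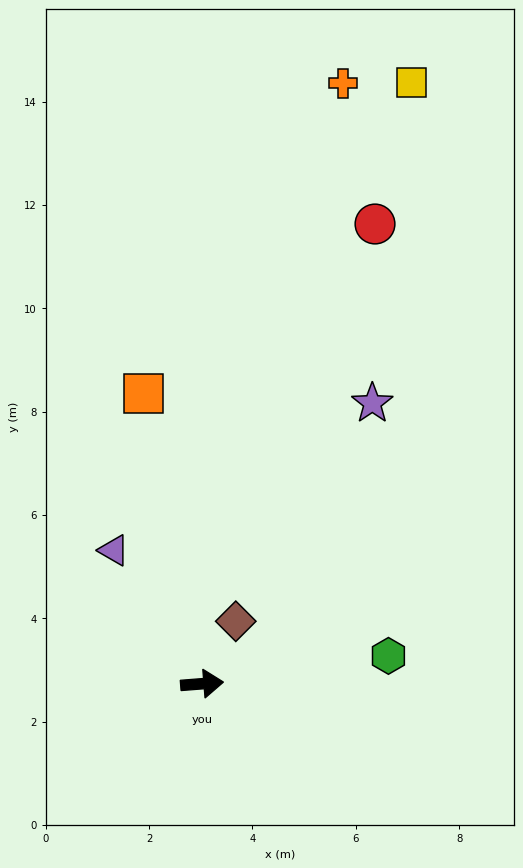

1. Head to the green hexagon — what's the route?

turn left 4°, forward 3.6 m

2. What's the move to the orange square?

turn left 97°, forward 5.7 m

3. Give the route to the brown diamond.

turn left 57°, forward 1.4 m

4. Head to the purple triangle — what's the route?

turn left 119°, forward 3.1 m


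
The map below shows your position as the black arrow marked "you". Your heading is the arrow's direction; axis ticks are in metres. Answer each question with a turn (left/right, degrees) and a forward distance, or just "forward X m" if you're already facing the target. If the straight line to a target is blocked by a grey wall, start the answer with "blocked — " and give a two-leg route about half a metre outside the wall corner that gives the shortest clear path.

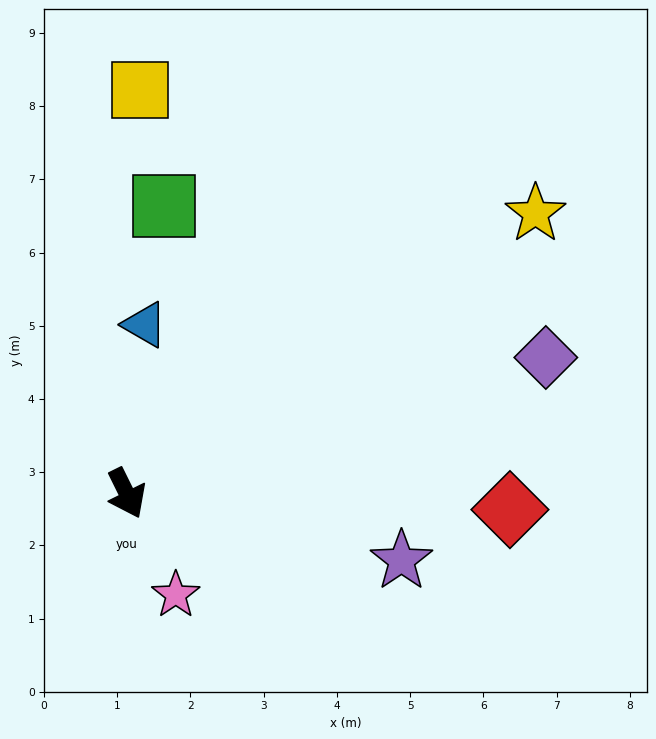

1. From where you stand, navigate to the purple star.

turn left 50°, forward 3.9 m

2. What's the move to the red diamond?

turn left 61°, forward 5.2 m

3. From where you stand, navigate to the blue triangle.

turn left 148°, forward 2.3 m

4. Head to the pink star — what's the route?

forward 1.5 m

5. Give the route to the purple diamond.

turn left 82°, forward 6.0 m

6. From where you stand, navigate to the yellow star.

turn left 98°, forward 6.8 m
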